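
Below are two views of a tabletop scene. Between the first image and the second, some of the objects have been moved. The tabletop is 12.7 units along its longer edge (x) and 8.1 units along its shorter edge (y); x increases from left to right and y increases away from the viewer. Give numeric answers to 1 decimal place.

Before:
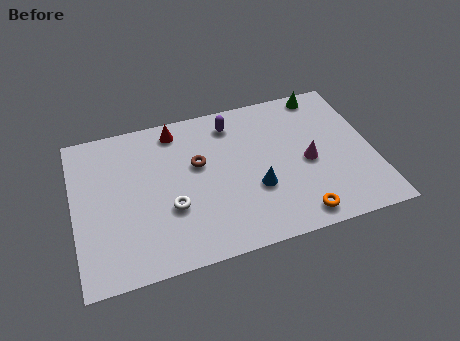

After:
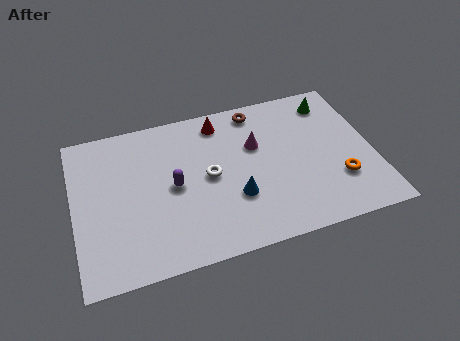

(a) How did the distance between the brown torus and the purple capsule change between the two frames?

+2.5

They were about 2.4 units apart before and 4.9 after — 2.5 units further apart.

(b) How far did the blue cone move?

0.9

The blue cone moved from about (7.6, 2.9) to (6.7, 2.7), a distance of √(0.9² + 0.2²) ≈ 0.9.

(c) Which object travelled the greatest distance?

the purple capsule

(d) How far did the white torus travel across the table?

2.1

The white torus was near (4.0, 2.9) before and (5.7, 4.1) after, so it travelled √(1.7² + 1.2²) ≈ 2.1 units.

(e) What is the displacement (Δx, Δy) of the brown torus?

(2.7, 2.2)

From the two frames, the brown torus sits at roughly (5.3, 4.9) before and (8.0, 7.1) after.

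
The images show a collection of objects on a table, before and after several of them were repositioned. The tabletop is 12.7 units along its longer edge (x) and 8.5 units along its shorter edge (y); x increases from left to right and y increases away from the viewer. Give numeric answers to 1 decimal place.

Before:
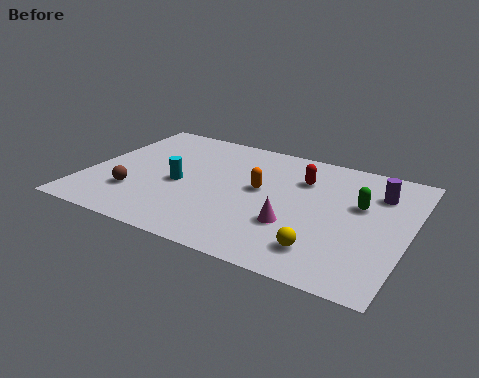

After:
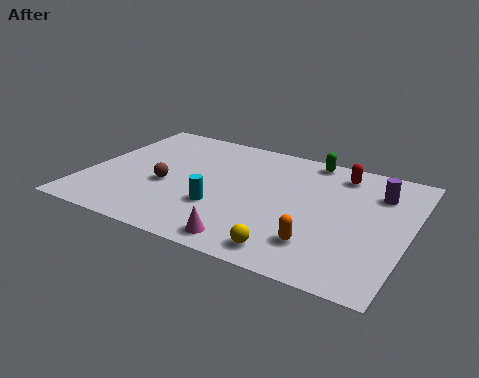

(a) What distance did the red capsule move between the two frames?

1.7

The red capsule moved from about (8.3, 6.1) to (9.7, 7.1), a distance of √(1.4² + 1.0²) ≈ 1.7.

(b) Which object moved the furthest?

the orange capsule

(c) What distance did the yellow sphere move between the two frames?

1.3

The yellow sphere moved from about (9.7, 1.7) to (8.5, 1.1), a distance of √(1.2² + 0.6²) ≈ 1.3.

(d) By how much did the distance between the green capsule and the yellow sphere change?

+3.0

The distance was about 3.6 in the first image and 6.6 in the second, so they moved 3.0 units further apart.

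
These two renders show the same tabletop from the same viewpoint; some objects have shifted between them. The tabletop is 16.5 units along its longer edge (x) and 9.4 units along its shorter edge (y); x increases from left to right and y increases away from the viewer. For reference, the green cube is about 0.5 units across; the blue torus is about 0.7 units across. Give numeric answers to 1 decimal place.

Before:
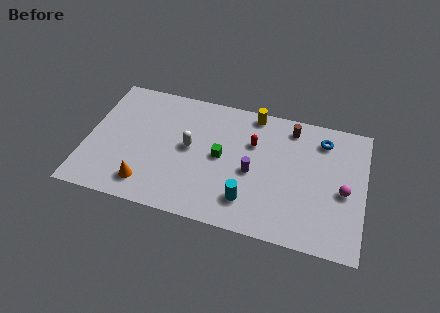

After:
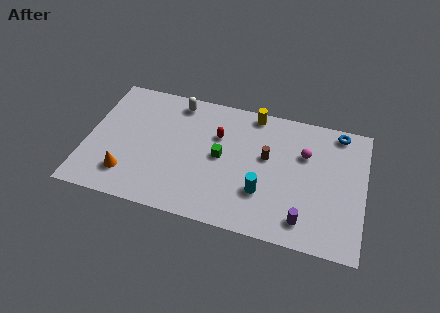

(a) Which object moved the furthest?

the purple cylinder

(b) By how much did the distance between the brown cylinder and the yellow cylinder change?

+0.8

The distance was about 2.4 in the first image and 3.2 in the second, so they moved 0.8 units further apart.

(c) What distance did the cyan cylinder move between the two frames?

1.1

The cyan cylinder moved from about (9.8, 2.1) to (10.6, 2.9), a distance of √(0.8² + 0.8²) ≈ 1.1.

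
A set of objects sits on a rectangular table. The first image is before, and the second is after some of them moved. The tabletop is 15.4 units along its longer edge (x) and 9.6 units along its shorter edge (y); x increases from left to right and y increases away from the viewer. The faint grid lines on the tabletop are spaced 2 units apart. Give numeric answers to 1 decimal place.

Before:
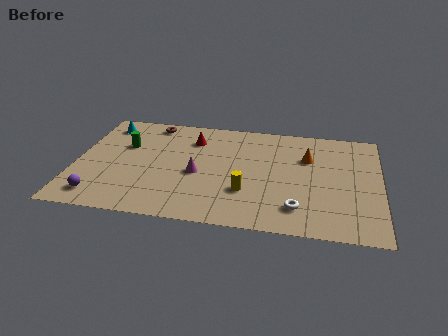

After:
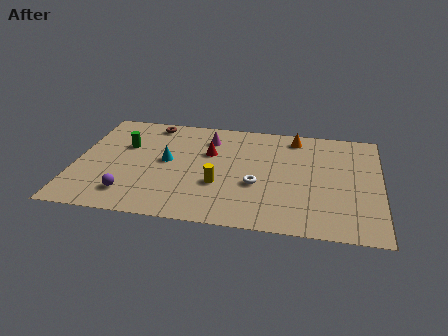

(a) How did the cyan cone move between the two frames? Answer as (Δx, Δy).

(3.3, -2.9)

The cyan cone was at about (1.3, 8.0) and moved to about (4.6, 5.1).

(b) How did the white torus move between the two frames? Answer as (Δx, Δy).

(-2.1, 1.7)

The white torus was at about (11.3, 2.0) and moved to about (9.2, 3.7).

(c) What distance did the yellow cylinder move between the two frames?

1.5

From (8.7, 3.0) to (7.3, 3.4), the yellow cylinder covered √(1.4² + 0.4²) ≈ 1.5 units.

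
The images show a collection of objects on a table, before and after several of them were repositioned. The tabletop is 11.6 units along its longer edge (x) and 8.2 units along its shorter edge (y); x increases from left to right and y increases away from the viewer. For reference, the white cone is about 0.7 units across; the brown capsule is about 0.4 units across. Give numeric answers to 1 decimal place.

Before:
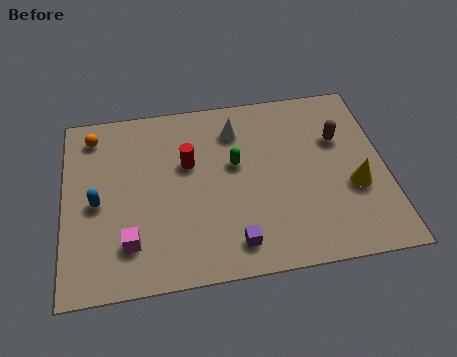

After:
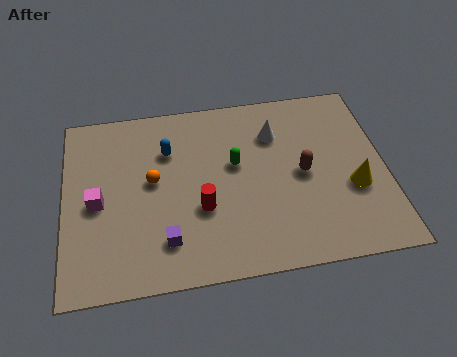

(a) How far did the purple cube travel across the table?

2.5

From (6.0, 1.3) to (3.6, 1.8), the purple cube covered √(2.4² + 0.5²) ≈ 2.5 units.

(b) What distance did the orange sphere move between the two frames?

3.2

The orange sphere was near (1.1, 6.9) before and (3.2, 4.5) after, so it travelled √(2.1² + 2.4²) ≈ 3.2 units.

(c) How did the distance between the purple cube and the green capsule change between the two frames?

+0.5

Before: roughly 3.5 units apart; after: 4.0. That's 0.5 units further apart.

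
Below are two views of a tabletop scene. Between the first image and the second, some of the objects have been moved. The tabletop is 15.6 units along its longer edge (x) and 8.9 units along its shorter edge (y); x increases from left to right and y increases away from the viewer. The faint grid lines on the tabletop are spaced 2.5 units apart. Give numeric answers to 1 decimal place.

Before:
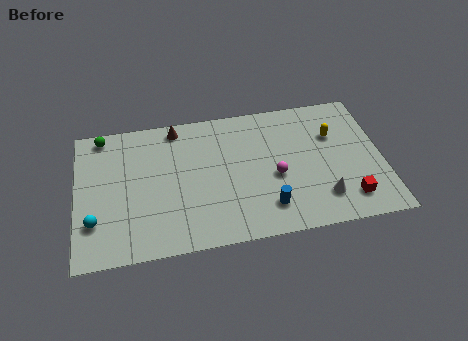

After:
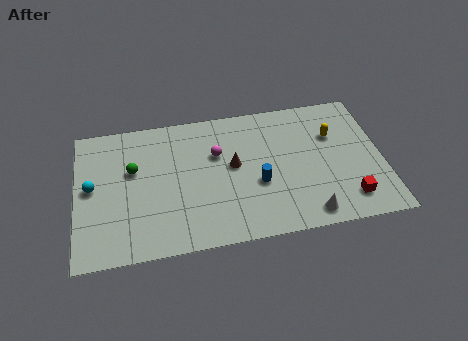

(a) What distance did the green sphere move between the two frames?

2.9

From (1.4, 8.0) to (2.9, 5.5), the green sphere covered √(1.5² + 2.5²) ≈ 2.9 units.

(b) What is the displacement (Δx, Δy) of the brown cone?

(2.8, -3.0)

The brown cone was at about (5.2, 7.9) and moved to about (8.0, 4.9).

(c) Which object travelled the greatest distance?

the brown cone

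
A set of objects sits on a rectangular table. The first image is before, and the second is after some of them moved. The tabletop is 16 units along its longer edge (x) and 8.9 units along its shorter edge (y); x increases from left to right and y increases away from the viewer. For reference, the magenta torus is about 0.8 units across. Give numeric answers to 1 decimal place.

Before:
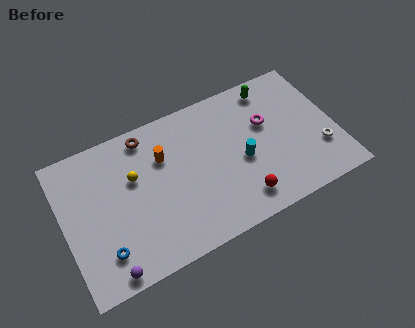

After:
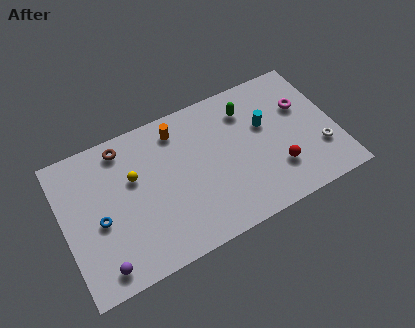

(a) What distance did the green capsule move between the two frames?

1.8

The green capsule moved from about (12.7, 7.7) to (11.1, 6.9), a distance of √(1.6² + 0.8²) ≈ 1.8.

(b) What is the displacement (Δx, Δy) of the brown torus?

(-1.4, -0.1)

The brown torus started near (5.2, 7.8) and ended near (3.8, 7.7).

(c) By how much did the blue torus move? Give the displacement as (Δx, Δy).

(0.0, 1.9)

The blue torus started near (2.0, 2.0) and ended near (2.0, 3.9).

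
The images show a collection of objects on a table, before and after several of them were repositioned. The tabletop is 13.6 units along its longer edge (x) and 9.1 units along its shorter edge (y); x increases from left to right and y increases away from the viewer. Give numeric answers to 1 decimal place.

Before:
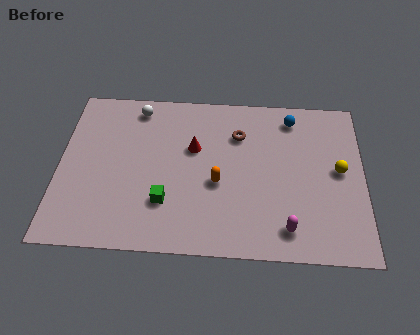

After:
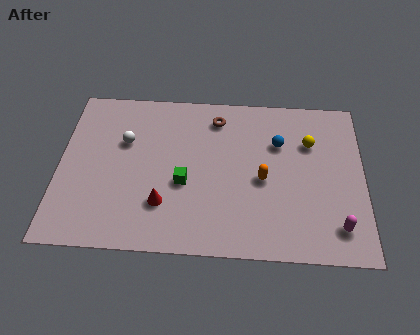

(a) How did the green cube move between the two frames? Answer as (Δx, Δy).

(0.8, 1.1)

From the two frames, the green cube sits at roughly (4.8, 2.6) before and (5.6, 3.7) after.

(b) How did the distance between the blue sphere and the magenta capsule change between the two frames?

-1.0

They were about 6.2 units apart before and 5.2 after — 1.0 units closer together.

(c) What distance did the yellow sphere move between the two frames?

2.0

From (12.5, 4.8) to (11.2, 6.3), the yellow sphere covered √(1.3² + 1.5²) ≈ 2.0 units.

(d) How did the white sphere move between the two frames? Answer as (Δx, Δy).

(-0.5, -2.0)

The white sphere started near (3.4, 7.9) and ended near (2.9, 5.9).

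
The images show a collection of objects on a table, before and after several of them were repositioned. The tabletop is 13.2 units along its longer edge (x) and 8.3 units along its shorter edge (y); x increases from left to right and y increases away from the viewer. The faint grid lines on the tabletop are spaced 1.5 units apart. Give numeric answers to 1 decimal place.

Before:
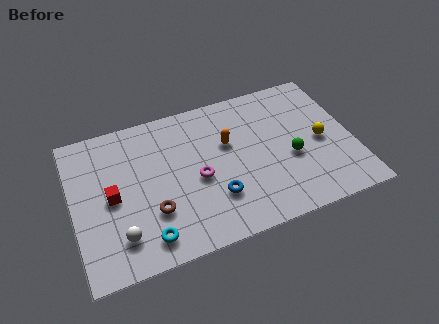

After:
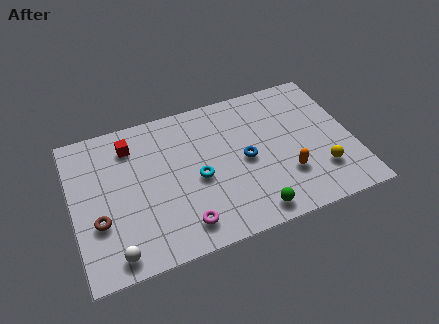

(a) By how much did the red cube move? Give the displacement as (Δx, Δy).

(1.1, 2.6)

From the two frames, the red cube sits at roughly (1.8, 4.0) before and (2.9, 6.6) after.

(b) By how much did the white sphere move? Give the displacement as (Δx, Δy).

(-0.3, -0.8)

The white sphere was at about (2.0, 1.8) and moved to about (1.7, 1.0).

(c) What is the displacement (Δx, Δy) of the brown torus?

(-2.5, 0.3)

The brown torus started near (3.6, 2.6) and ended near (1.1, 2.9).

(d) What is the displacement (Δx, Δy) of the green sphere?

(-2.1, -2.4)

From the two frames, the green sphere sits at roughly (10.2, 3.4) before and (8.1, 1.0) after.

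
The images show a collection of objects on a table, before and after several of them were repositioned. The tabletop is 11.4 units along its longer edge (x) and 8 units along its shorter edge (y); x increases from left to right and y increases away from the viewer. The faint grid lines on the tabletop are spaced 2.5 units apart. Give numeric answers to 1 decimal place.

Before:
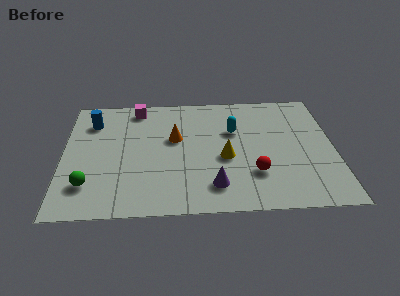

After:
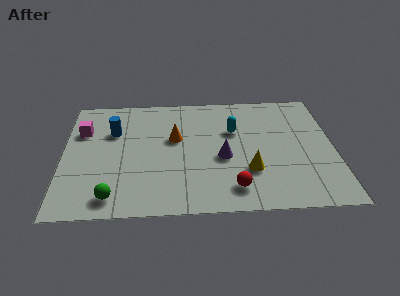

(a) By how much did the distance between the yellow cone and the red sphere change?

-0.3

They were about 1.6 units apart before and 1.3 after — 0.3 units closer together.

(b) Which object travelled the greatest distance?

the magenta cube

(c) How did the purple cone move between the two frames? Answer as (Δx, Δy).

(0.4, 1.8)

The purple cone was at about (6.3, 1.6) and moved to about (6.7, 3.4).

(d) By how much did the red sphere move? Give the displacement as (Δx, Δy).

(-0.9, -0.9)

From the two frames, the red sphere sits at roughly (8.0, 2.3) before and (7.1, 1.4) after.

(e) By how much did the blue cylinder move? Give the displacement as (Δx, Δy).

(0.9, -0.7)

From the two frames, the blue cylinder sits at roughly (1.2, 6.1) before and (2.1, 5.4) after.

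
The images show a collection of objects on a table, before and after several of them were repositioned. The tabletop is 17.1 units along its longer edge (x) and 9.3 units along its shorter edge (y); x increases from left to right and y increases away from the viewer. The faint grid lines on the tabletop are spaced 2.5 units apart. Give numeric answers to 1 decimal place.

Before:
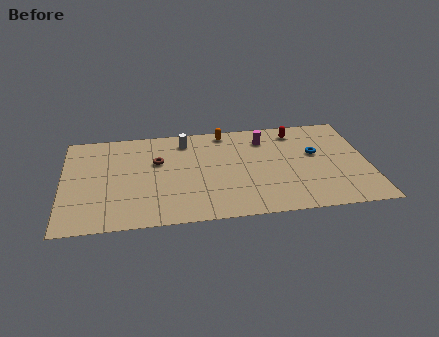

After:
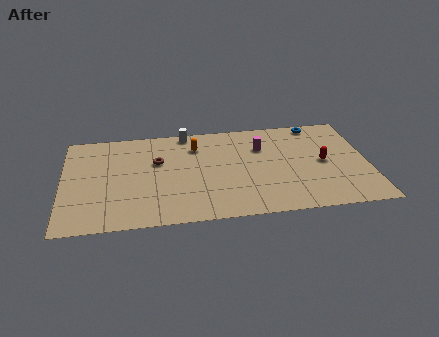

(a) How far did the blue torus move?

2.9

The blue torus moved from about (14.2, 5.5) to (14.4, 8.4), a distance of √(0.2² + 2.9²) ≈ 2.9.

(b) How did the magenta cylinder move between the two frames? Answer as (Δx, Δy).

(-0.2, -0.8)

The magenta cylinder started near (11.4, 7.3) and ended near (11.2, 6.5).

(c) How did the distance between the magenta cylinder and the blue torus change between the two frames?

+0.4

The distance was about 3.3 in the first image and 3.7 in the second, so they moved 0.4 units further apart.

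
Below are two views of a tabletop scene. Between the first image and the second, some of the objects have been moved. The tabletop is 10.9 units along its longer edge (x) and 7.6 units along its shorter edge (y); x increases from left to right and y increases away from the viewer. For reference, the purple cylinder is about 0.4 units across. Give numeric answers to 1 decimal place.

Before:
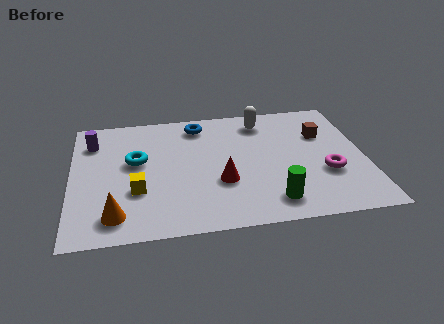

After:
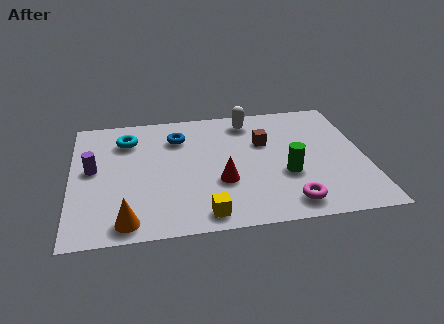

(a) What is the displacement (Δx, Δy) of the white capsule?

(-0.5, 0.1)

The white capsule was at about (7.2, 6.3) and moved to about (6.7, 6.4).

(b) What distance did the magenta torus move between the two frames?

2.2

The magenta torus moved from about (9.4, 2.7) to (7.9, 1.1), a distance of √(1.5² + 1.6²) ≈ 2.2.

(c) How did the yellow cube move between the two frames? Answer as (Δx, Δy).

(2.4, -1.7)

The yellow cube started near (2.4, 2.6) and ended near (4.8, 0.9).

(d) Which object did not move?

the red cone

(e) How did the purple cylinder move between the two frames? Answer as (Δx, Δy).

(0.0, -1.7)

The purple cylinder started near (0.8, 5.8) and ended near (0.8, 4.1).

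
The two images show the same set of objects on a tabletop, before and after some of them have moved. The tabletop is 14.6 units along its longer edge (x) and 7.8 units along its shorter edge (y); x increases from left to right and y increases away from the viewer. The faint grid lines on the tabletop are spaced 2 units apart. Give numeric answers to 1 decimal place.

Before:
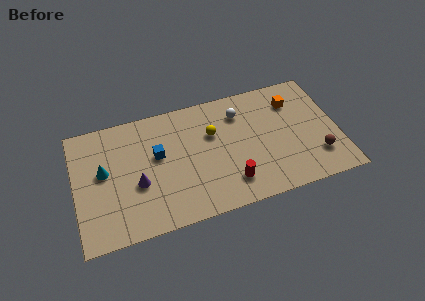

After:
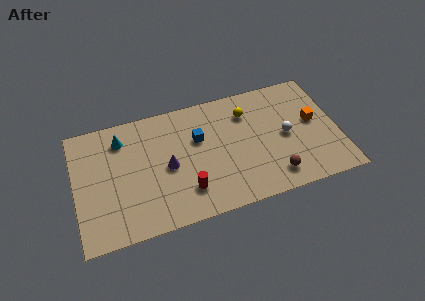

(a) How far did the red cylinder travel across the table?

2.4

The red cylinder was near (8.4, 1.7) before and (6.0, 1.9) after, so it travelled √(2.4² + 0.2²) ≈ 2.4 units.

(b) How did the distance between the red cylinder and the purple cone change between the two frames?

-3.2

The distance was about 5.2 in the first image and 2.0 in the second, so they moved 3.2 units closer together.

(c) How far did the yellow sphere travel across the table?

2.2

The yellow sphere was near (7.7, 5.1) before and (9.7, 5.9) after, so it travelled √(2.0² + 0.8²) ≈ 2.2 units.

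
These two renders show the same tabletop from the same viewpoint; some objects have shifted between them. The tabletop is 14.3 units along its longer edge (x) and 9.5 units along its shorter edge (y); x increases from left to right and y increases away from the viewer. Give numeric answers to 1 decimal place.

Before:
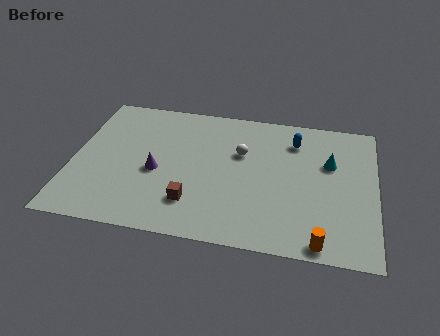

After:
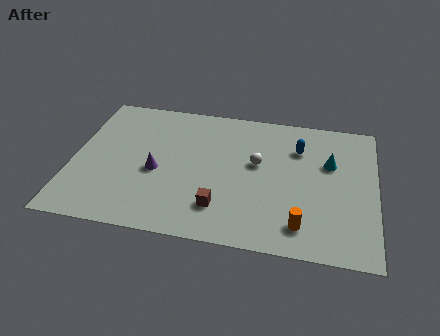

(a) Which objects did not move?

the cyan cone and the purple cone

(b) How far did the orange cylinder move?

1.3

The orange cylinder was near (11.8, 0.8) before and (10.9, 1.7) after, so it travelled √(0.9² + 0.9²) ≈ 1.3 units.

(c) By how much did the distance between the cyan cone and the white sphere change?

-0.7

The distance was about 4.2 in the first image and 3.5 in the second, so they moved 0.7 units closer together.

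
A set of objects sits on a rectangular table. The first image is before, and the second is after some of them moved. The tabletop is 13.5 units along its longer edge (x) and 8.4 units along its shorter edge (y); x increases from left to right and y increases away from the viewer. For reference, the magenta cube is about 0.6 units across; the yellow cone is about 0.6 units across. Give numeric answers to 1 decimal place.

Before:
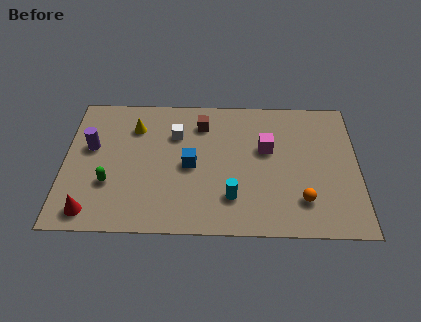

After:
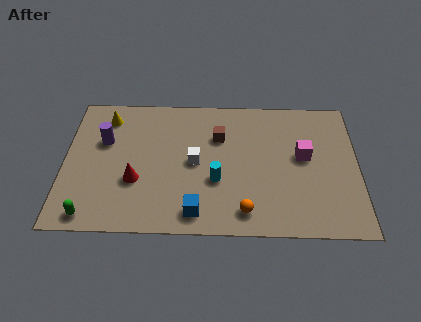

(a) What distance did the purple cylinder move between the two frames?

0.7

The purple cylinder was near (1.2, 5.0) before and (1.8, 5.4) after, so it travelled √(0.6² + 0.4²) ≈ 0.7 units.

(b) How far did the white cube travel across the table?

1.9

From (5.1, 5.9) to (6.0, 4.2), the white cube covered √(0.9² + 1.7²) ≈ 1.9 units.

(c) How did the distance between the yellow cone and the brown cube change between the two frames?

+2.2

Before: roughly 3.1 units apart; after: 5.3. That's 2.2 units further apart.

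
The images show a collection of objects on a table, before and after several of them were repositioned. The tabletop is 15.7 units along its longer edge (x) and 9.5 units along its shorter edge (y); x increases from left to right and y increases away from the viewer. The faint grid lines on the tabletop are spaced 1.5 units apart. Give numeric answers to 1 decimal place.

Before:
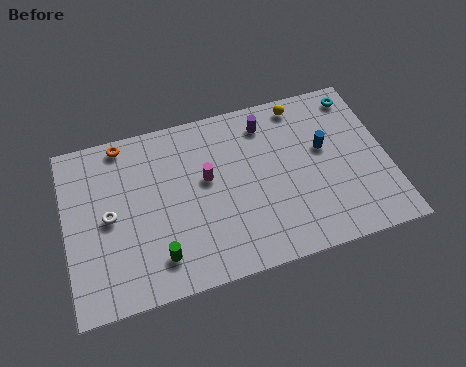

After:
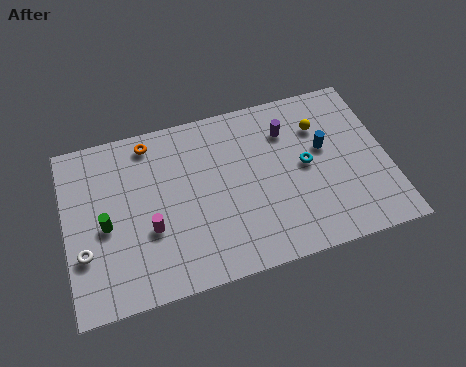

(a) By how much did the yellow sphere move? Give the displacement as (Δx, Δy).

(0.8, -1.5)

The yellow sphere started near (11.8, 8.4) and ended near (12.6, 6.9).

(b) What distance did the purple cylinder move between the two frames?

1.2

The purple cylinder was near (10.0, 7.8) before and (11.0, 7.1) after, so it travelled √(1.0² + 0.7²) ≈ 1.2 units.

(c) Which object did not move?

the blue cylinder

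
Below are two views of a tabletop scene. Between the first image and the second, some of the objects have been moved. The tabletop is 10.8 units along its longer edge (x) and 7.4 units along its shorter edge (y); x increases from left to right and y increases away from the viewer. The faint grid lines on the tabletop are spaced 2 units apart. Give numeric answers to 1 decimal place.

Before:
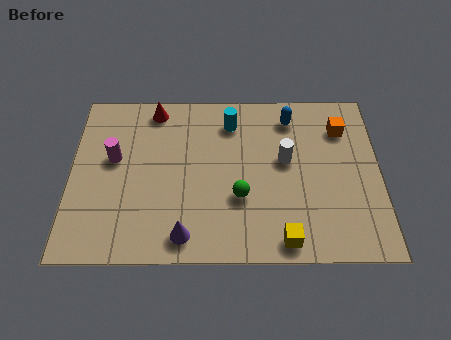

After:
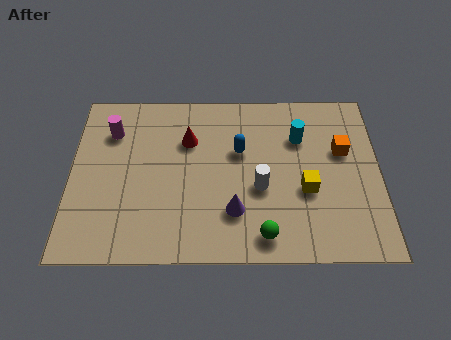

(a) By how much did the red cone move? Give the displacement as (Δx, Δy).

(1.2, -1.4)

The red cone was at about (2.9, 6.5) and moved to about (4.1, 5.1).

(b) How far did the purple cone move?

2.0

The purple cone was near (4.0, 1.0) before and (5.7, 2.0) after, so it travelled √(1.7² + 1.0²) ≈ 2.0 units.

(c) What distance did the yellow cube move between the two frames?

2.2

The yellow cube was near (7.4, 0.8) before and (8.2, 2.9) after, so it travelled √(0.8² + 2.1²) ≈ 2.2 units.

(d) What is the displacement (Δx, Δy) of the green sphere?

(0.8, -1.6)

The green sphere was at about (5.9, 2.6) and moved to about (6.7, 1.0).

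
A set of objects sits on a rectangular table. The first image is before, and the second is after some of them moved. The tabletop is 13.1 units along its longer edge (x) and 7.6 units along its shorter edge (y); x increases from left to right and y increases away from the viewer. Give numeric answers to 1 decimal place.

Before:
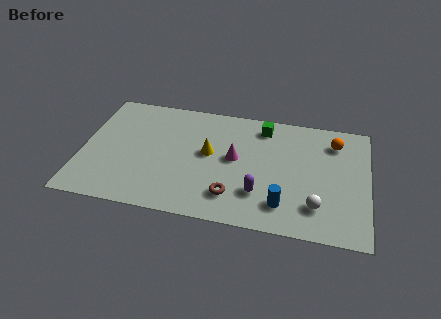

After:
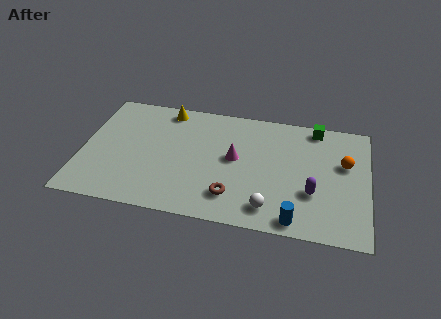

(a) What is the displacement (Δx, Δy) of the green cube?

(2.4, 0.4)

The green cube was at about (8.2, 6.4) and moved to about (10.6, 6.8).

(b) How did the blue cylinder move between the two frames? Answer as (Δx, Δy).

(0.6, -0.8)

The blue cylinder started near (9.3, 1.6) and ended near (9.9, 0.8).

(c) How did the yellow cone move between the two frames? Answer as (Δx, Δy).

(-2.1, 2.5)

The yellow cone started near (5.8, 4.2) and ended near (3.7, 6.7).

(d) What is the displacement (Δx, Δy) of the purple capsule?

(2.4, 0.5)

The purple capsule was at about (8.2, 2.1) and moved to about (10.6, 2.6).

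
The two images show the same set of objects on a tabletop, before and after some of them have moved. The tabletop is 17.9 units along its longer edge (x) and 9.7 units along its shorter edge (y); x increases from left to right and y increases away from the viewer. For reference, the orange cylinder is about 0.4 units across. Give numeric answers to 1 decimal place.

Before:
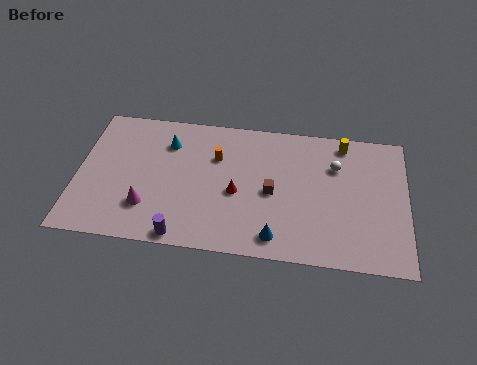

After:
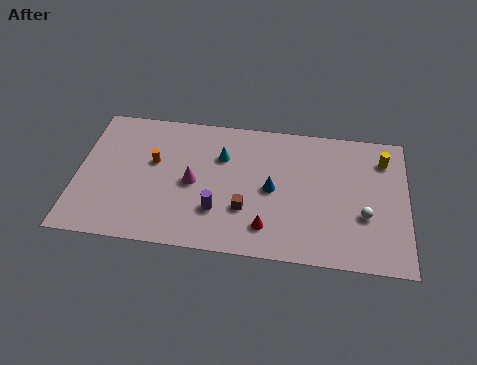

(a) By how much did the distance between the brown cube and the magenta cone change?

-3.7

Before: roughly 7.0 units apart; after: 3.3. That's 3.7 units closer together.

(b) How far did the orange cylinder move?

3.5

The orange cylinder moved from about (7.5, 6.6) to (4.1, 5.8), a distance of √(3.4² + 0.8²) ≈ 3.5.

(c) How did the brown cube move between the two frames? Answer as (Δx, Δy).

(-1.4, -1.4)

The brown cube was at about (10.6, 4.5) and moved to about (9.2, 3.1).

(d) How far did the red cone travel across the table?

2.8

From (8.7, 4.2) to (10.4, 2.0), the red cone covered √(1.7² + 2.2²) ≈ 2.8 units.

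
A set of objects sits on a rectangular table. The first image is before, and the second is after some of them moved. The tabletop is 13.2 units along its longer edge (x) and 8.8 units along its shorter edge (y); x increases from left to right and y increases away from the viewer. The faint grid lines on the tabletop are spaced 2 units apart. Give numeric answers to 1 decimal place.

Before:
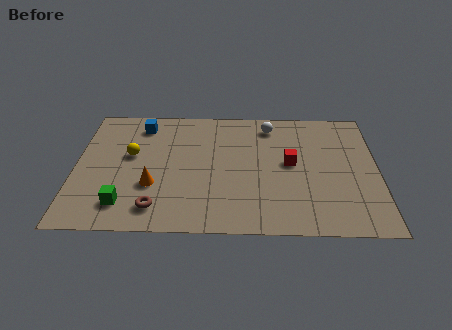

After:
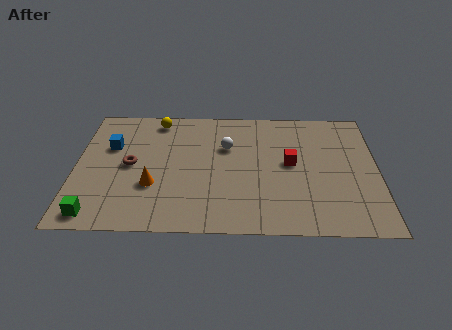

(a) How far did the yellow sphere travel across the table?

2.8

The yellow sphere was near (2.4, 5.1) before and (3.5, 7.7) after, so it travelled √(1.1² + 2.6²) ≈ 2.8 units.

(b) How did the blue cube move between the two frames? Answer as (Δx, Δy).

(-1.3, -1.6)

From the two frames, the blue cube sits at roughly (2.8, 7.3) before and (1.5, 5.7) after.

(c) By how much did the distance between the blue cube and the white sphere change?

-0.6

The distance was about 5.7 in the first image and 5.1 in the second, so they moved 0.6 units closer together.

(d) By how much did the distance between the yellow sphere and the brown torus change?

-0.3

Before: roughly 3.8 units apart; after: 3.5. That's 0.3 units closer together.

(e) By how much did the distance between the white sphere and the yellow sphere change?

-2.9

Before: roughly 6.5 units apart; after: 3.6. That's 2.9 units closer together.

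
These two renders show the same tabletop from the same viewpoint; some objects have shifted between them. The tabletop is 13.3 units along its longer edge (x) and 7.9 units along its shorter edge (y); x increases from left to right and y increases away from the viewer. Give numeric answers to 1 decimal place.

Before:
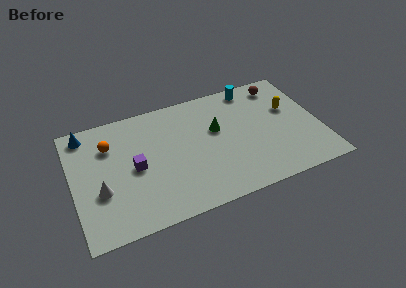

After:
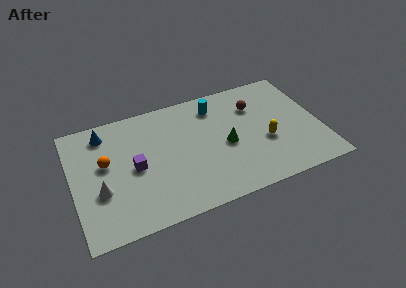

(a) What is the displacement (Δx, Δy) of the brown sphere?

(-1.5, -1.0)

From the two frames, the brown sphere sits at roughly (11.5, 6.7) before and (10.0, 5.7) after.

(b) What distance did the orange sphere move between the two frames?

1.1

The orange sphere was near (2.1, 5.7) before and (1.8, 4.6) after, so it travelled √(0.3² + 1.1²) ≈ 1.1 units.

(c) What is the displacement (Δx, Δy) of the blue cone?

(1.0, -0.3)

The blue cone started near (0.9, 6.9) and ended near (1.9, 6.6).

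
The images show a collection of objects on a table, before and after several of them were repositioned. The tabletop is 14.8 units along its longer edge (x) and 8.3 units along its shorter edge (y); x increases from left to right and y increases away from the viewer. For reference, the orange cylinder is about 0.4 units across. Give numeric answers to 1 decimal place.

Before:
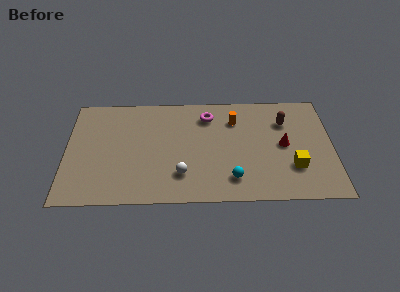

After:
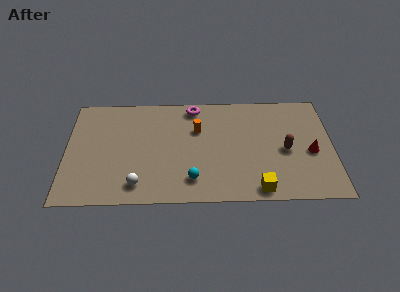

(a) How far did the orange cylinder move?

2.2

From (9.4, 6.2) to (7.3, 5.5), the orange cylinder covered √(2.1² + 0.7²) ≈ 2.2 units.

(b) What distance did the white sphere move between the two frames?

2.5

The white sphere was near (6.4, 2.1) before and (4.0, 1.4) after, so it travelled √(2.4² + 0.7²) ≈ 2.5 units.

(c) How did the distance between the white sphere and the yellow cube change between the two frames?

+0.4

Before: roughly 6.2 units apart; after: 6.6. That's 0.4 units further apart.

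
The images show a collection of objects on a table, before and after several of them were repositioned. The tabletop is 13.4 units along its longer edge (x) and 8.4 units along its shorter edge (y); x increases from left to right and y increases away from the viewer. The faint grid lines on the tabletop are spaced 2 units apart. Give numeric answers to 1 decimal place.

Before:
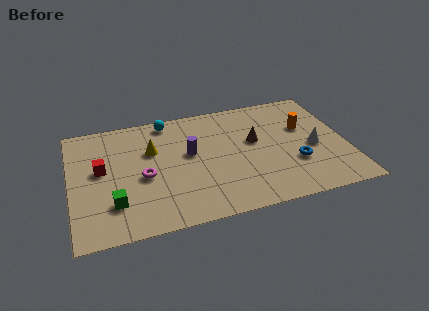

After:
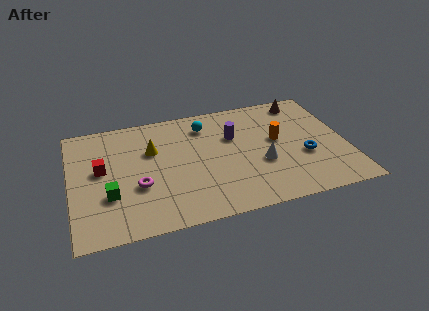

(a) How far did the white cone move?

2.6

From (11.8, 3.7) to (9.2, 3.2), the white cone covered √(2.6² + 0.5²) ≈ 2.6 units.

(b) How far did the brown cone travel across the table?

3.5

From (9.0, 4.9) to (11.6, 7.3), the brown cone covered √(2.6² + 2.4²) ≈ 3.5 units.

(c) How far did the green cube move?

0.6

The green cube was near (2.0, 2.2) before and (1.8, 2.8) after, so it travelled √(0.2² + 0.6²) ≈ 0.6 units.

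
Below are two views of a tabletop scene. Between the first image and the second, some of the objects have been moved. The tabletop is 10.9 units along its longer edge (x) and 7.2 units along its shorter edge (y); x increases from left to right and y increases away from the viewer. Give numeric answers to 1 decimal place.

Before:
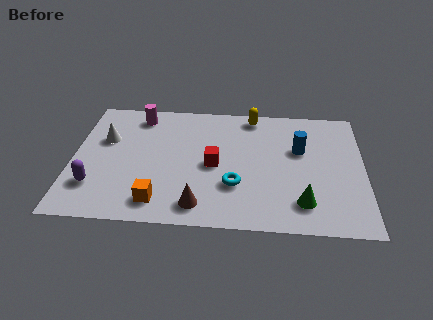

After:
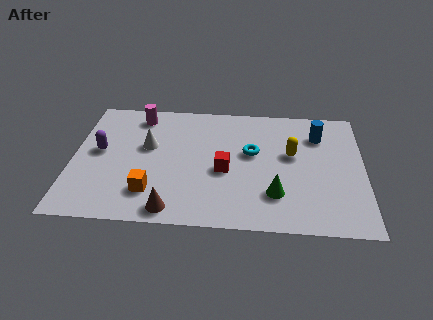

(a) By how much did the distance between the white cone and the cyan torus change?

-1.5

The distance was about 5.4 in the first image and 3.9 in the second, so they moved 1.5 units closer together.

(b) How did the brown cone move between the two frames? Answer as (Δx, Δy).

(-1.0, -0.3)

The brown cone was at about (4.8, 1.1) and moved to about (3.8, 0.8).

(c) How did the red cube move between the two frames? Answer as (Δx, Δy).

(0.4, -0.3)

From the two frames, the red cube sits at roughly (5.3, 3.4) before and (5.7, 3.1) after.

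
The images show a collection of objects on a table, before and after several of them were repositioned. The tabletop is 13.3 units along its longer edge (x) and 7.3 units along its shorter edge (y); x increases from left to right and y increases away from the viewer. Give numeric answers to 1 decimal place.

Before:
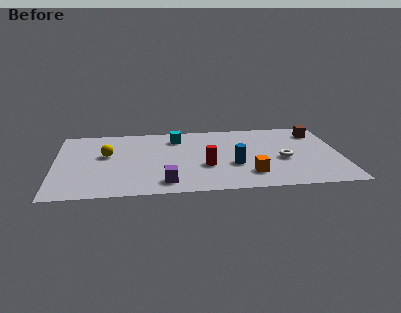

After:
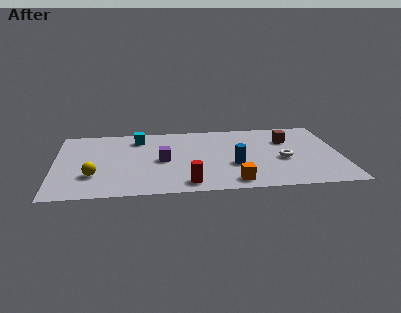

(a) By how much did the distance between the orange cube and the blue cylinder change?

+0.5

The distance was about 1.2 in the first image and 1.7 in the second, so they moved 0.5 units further apart.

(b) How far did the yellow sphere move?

2.2

The yellow sphere was near (2.4, 4.3) before and (1.8, 2.2) after, so it travelled √(0.6² + 2.1²) ≈ 2.2 units.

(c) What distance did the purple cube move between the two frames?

2.3

From (5.1, 1.2) to (5.0, 3.5), the purple cube covered √(0.1² + 2.3²) ≈ 2.3 units.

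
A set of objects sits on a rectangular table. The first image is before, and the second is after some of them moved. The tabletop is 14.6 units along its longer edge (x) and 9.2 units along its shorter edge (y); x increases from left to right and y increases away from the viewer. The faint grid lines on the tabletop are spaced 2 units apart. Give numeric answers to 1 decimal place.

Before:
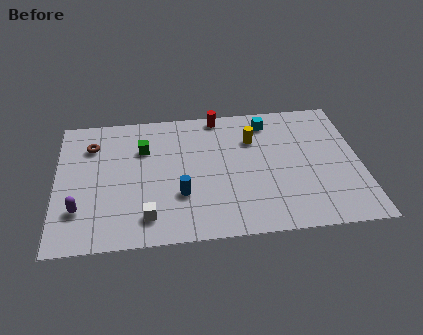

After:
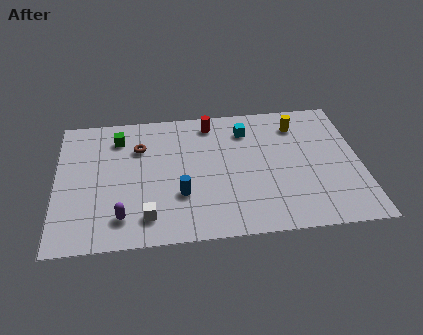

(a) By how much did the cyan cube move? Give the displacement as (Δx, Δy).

(-1.1, -0.5)

From the two frames, the cyan cube sits at roughly (10.3, 7.7) before and (9.2, 7.2) after.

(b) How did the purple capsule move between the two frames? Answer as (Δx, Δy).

(2.0, -0.7)

From the two frames, the purple capsule sits at roughly (1.1, 2.5) before and (3.1, 1.8) after.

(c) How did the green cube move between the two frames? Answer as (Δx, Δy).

(-1.2, 0.9)

The green cube was at about (4.2, 6.4) and moved to about (3.0, 7.3).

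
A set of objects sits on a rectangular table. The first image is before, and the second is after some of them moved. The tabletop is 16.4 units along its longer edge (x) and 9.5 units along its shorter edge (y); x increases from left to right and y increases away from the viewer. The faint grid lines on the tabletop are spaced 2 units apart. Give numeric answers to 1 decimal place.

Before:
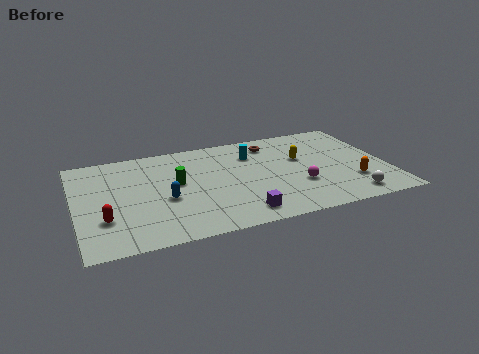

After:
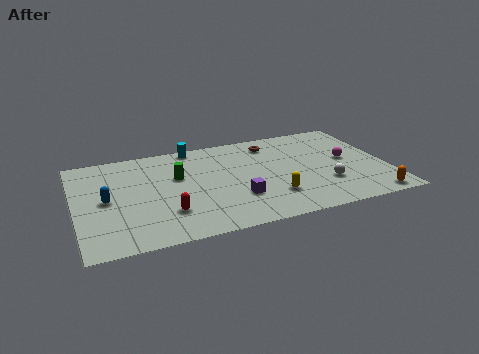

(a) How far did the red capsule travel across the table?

3.2

From (1.4, 2.9) to (4.6, 2.6), the red capsule covered √(3.2² + 0.3²) ≈ 3.2 units.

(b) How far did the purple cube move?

1.5

From (8.3, 1.4) to (8.3, 2.9), the purple cube covered √(0.0² + 1.5²) ≈ 1.5 units.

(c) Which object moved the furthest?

the yellow capsule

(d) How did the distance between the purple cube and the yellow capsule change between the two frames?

-3.9

Before: roughly 5.7 units apart; after: 1.8. That's 3.9 units closer together.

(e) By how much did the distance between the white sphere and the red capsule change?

-4.4

They were about 12.8 units apart before and 8.4 after — 4.4 units closer together.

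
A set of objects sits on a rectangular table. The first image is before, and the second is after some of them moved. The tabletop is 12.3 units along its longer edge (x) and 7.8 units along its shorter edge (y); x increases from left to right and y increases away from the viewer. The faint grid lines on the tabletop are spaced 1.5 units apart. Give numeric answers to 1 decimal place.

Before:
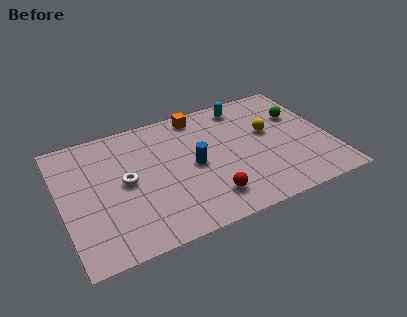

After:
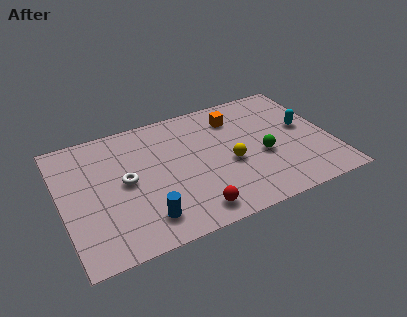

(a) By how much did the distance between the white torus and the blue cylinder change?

-0.5

They were about 3.1 units apart before and 2.6 after — 0.5 units closer together.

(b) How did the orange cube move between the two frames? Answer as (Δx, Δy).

(1.6, -0.8)

The orange cube was at about (6.6, 6.9) and moved to about (8.2, 6.1).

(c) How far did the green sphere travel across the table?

2.8

From (11.1, 5.2) to (9.1, 3.2), the green sphere covered √(2.0² + 2.0²) ≈ 2.8 units.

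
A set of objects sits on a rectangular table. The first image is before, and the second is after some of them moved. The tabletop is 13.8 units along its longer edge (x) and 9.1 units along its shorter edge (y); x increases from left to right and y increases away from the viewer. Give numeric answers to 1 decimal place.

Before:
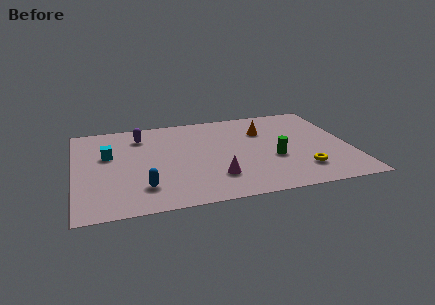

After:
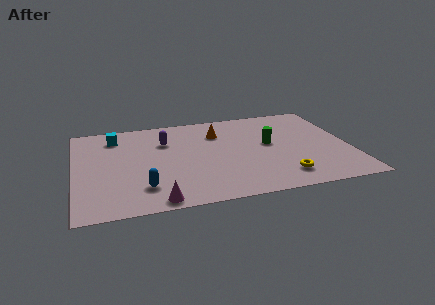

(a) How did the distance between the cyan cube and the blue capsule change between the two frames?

+1.6

They were about 3.8 units apart before and 5.4 after — 1.6 units further apart.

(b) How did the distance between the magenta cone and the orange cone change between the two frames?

+1.9

Before: roughly 4.9 units apart; after: 6.8. That's 1.9 units further apart.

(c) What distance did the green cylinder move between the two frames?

1.5

From (9.9, 3.5) to (9.8, 5.0), the green cylinder covered √(0.1² + 1.5²) ≈ 1.5 units.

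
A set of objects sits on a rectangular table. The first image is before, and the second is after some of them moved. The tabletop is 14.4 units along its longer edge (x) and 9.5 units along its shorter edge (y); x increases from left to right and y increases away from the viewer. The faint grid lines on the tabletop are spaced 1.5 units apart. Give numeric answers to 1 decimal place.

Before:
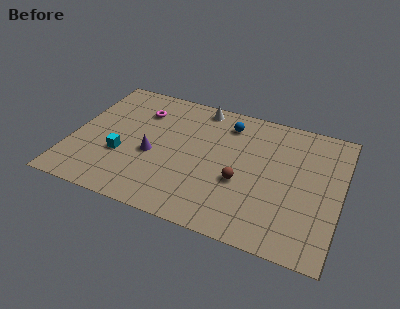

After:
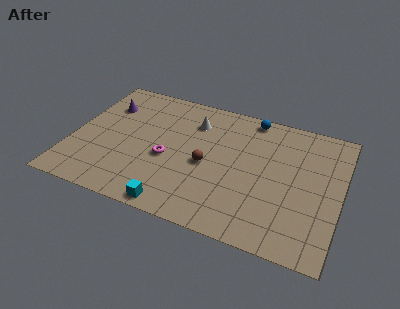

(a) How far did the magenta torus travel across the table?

3.6

From (3.4, 7.1) to (5.2, 4.0), the magenta torus covered √(1.8² + 3.1²) ≈ 3.6 units.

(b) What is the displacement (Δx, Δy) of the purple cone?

(-2.9, 2.9)

The purple cone started near (4.4, 4.0) and ended near (1.5, 6.9).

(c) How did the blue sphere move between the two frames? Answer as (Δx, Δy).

(1.2, 0.9)

The blue sphere started near (8.1, 7.7) and ended near (9.3, 8.6).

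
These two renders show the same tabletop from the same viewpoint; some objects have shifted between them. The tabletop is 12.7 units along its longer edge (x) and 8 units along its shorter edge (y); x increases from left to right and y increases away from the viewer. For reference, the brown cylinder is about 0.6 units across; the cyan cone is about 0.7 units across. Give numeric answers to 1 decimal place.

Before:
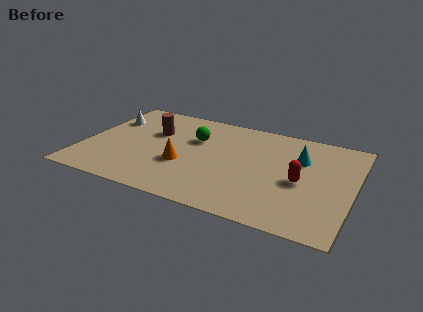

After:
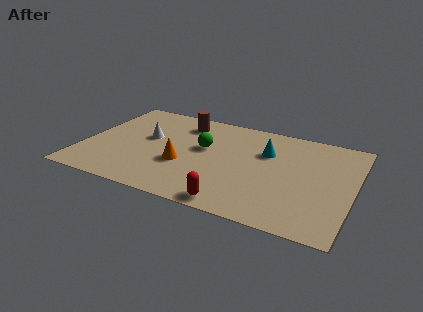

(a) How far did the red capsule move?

4.0

The red capsule moved from about (10.3, 3.6) to (7.5, 0.8), a distance of √(2.8² + 2.8²) ≈ 4.0.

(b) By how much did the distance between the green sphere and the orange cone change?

-0.4

The distance was about 2.3 in the first image and 1.9 in the second, so they moved 0.4 units closer together.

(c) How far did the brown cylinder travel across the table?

1.8

The brown cylinder moved from about (3.1, 5.2) to (4.4, 6.5), a distance of √(1.3² + 1.3²) ≈ 1.8.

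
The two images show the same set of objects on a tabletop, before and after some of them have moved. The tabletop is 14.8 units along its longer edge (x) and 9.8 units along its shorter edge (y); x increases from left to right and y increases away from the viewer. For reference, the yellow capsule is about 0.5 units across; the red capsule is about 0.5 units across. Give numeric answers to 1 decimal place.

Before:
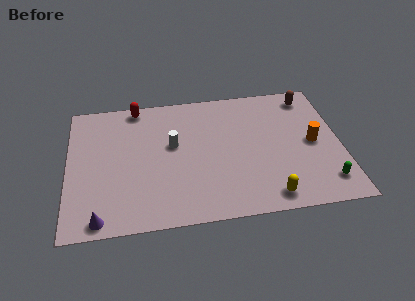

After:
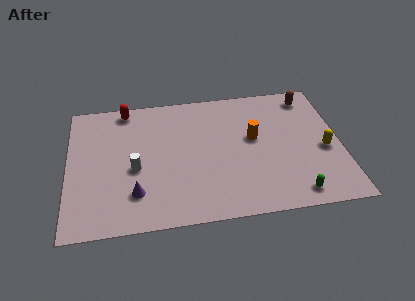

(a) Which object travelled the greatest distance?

the yellow capsule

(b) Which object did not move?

the brown capsule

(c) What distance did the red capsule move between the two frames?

0.6

The red capsule moved from about (3.8, 8.9) to (3.2, 8.8), a distance of √(0.6² + 0.1²) ≈ 0.6.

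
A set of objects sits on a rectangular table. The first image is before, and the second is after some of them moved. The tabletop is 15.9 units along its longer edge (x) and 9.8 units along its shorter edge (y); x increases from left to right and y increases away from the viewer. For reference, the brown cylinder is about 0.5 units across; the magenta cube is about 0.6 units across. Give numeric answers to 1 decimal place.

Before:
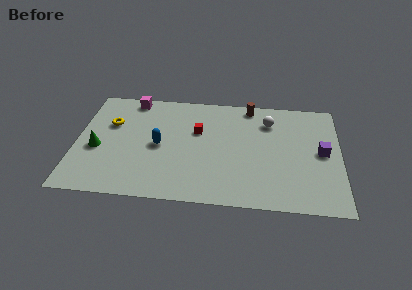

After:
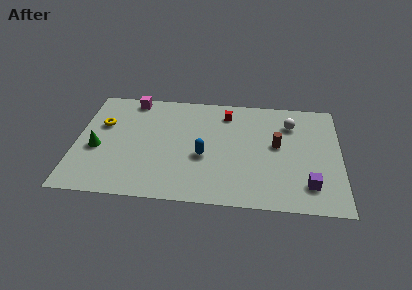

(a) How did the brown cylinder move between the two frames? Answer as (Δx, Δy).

(1.7, -3.4)

The brown cylinder started near (10.4, 8.8) and ended near (12.1, 5.4).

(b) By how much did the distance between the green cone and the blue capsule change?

+2.7

They were about 3.7 units apart before and 6.4 after — 2.7 units further apart.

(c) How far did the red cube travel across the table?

2.5

The red cube moved from about (7.3, 6.2) to (9.0, 8.0), a distance of √(1.7² + 1.8²) ≈ 2.5.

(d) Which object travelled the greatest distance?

the brown cylinder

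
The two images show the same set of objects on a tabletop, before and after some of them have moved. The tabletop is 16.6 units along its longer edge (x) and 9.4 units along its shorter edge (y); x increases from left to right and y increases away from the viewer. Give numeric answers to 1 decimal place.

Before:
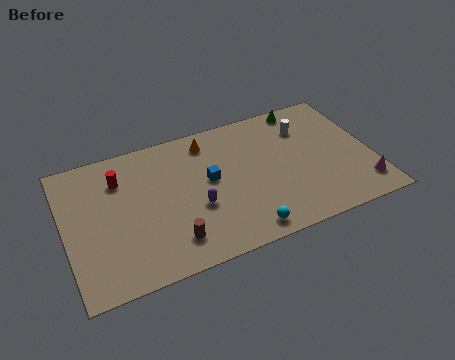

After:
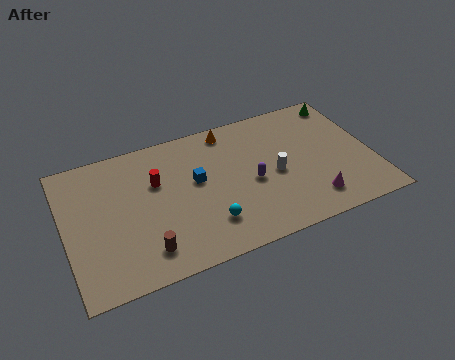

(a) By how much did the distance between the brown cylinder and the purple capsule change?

+4.2

Before: roughly 2.3 units apart; after: 6.5. That's 4.2 units further apart.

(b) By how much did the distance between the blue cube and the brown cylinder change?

+0.7

The distance was about 4.1 in the first image and 4.8 in the second, so they moved 0.7 units further apart.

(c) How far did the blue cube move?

0.7

The blue cube moved from about (7.8, 5.2) to (7.1, 5.4), a distance of √(0.7² + 0.2²) ≈ 0.7.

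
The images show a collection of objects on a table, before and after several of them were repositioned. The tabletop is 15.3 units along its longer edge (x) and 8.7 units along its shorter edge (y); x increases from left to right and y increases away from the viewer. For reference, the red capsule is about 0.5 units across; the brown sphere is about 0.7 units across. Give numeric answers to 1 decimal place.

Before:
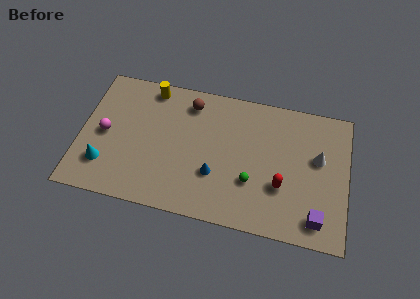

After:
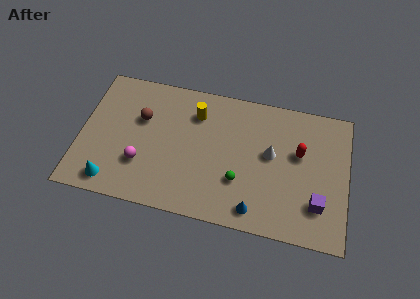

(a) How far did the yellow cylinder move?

2.9

The yellow cylinder moved from about (3.8, 7.7) to (6.5, 6.6), a distance of √(2.7² + 1.1²) ≈ 2.9.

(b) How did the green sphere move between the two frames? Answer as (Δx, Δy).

(-0.7, -0.1)

From the two frames, the green sphere sits at roughly (9.9, 2.9) before and (9.2, 2.8) after.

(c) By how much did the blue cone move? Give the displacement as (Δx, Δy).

(2.4, -1.7)

From the two frames, the blue cone sits at roughly (7.8, 2.9) before and (10.2, 1.2) after.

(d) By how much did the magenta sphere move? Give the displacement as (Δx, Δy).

(2.2, -1.5)

The magenta sphere was at about (1.4, 4.2) and moved to about (3.6, 2.7).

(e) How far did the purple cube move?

0.9

The purple cube was near (13.7, 1.4) before and (13.7, 2.3) after, so it travelled √(0.0² + 0.9²) ≈ 0.9 units.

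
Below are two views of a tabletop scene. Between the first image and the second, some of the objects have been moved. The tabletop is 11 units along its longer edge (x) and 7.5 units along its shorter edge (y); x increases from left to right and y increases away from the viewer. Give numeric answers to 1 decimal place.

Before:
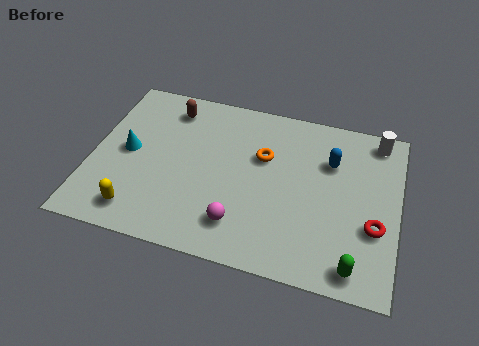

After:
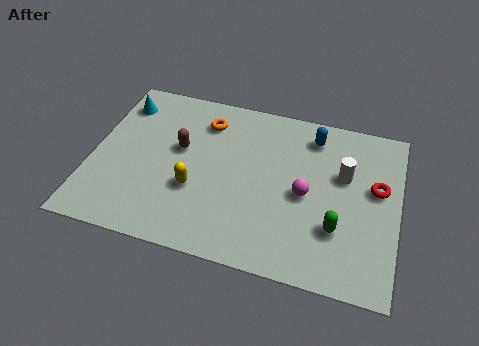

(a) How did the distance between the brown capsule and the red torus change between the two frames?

-1.3

Before: roughly 8.4 units apart; after: 7.1. That's 1.3 units closer together.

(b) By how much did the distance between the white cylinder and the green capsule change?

-3.3

Before: roughly 5.7 units apart; after: 2.4. That's 3.3 units closer together.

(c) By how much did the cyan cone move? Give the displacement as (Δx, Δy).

(-0.5, 2.2)

The cyan cone started near (1.3, 3.8) and ended near (0.8, 6.0).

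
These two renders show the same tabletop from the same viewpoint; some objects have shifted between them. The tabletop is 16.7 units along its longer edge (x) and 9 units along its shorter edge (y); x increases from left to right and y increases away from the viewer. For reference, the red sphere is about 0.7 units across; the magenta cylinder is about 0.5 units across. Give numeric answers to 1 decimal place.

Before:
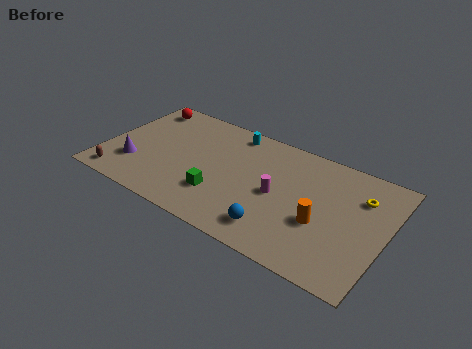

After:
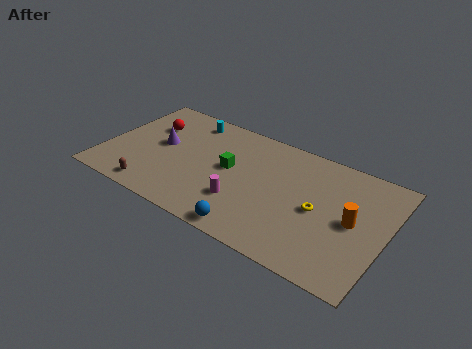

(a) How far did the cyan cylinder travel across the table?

2.7

From (7.1, 7.9) to (4.4, 7.7), the cyan cylinder covered √(2.7² + 0.2²) ≈ 2.7 units.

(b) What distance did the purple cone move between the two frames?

2.6

From (2.0, 2.6) to (3.2, 4.9), the purple cone covered √(1.2² + 2.3²) ≈ 2.6 units.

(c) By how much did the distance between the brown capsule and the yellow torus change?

-4.8

The distance was about 14.7 in the first image and 9.9 in the second, so they moved 4.8 units closer together.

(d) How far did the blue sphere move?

1.5

The blue sphere moved from about (10.7, 1.7) to (9.4, 0.9), a distance of √(1.3² + 0.8²) ≈ 1.5.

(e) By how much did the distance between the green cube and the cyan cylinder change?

-1.2

The distance was about 5.3 in the first image and 4.1 in the second, so they moved 1.2 units closer together.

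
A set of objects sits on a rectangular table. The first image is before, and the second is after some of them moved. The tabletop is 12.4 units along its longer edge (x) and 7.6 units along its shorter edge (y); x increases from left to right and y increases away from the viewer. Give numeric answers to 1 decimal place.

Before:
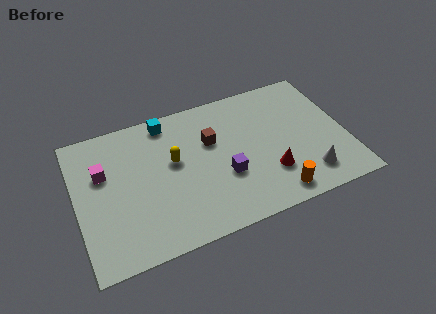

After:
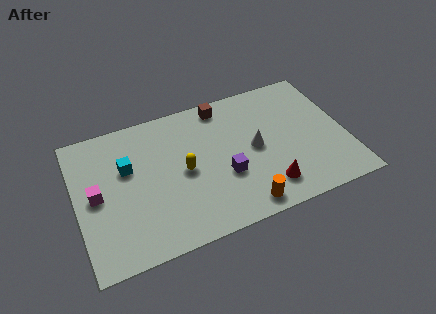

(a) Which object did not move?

the purple cube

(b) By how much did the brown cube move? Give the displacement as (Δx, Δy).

(0.7, 1.8)

The brown cube started near (6.3, 4.9) and ended near (7.0, 6.7).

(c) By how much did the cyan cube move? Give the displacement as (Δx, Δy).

(-2.0, -1.9)

The cyan cube started near (4.4, 6.7) and ended near (2.4, 4.8).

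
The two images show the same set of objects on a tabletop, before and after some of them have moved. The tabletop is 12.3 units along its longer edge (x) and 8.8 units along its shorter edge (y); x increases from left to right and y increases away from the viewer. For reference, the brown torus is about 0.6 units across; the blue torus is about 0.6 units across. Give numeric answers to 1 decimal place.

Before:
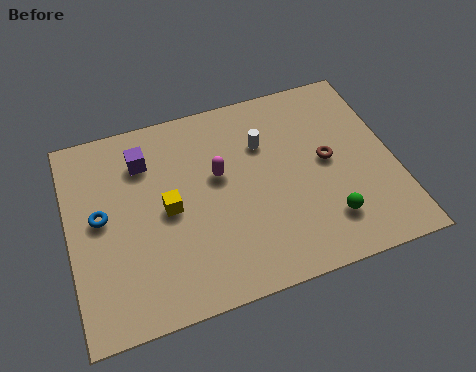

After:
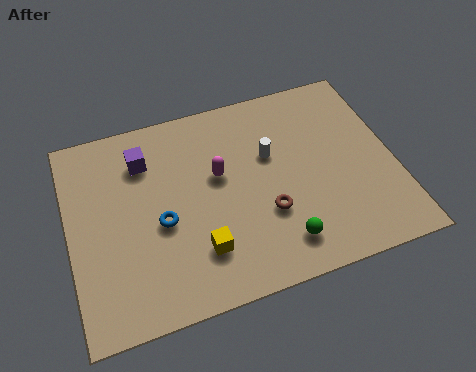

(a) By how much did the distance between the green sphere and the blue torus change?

-3.9

Before: roughly 8.7 units apart; after: 4.8. That's 3.9 units closer together.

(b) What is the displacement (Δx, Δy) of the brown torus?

(-2.5, -1.6)

The brown torus was at about (9.8, 4.6) and moved to about (7.3, 3.0).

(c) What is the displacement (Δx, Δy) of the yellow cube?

(1.0, -2.1)

From the two frames, the yellow cube sits at roughly (3.7, 4.3) before and (4.7, 2.2) after.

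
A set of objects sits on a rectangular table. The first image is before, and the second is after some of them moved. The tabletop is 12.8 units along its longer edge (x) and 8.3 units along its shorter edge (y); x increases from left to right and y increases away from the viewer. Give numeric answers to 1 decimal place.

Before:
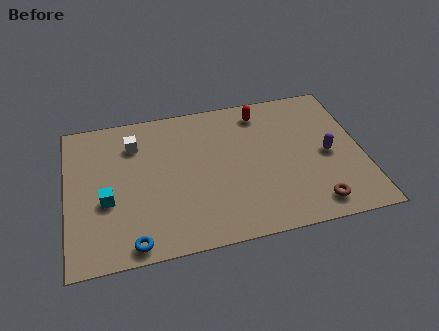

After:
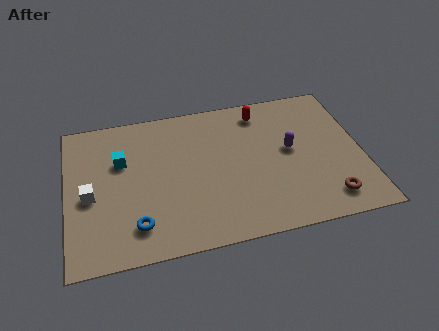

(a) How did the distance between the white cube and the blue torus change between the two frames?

-2.7

They were about 5.5 units apart before and 2.8 after — 2.7 units closer together.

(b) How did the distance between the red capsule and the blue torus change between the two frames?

-0.8

They were about 8.6 units apart before and 7.8 after — 0.8 units closer together.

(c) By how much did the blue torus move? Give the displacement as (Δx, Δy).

(0.2, 0.9)

From the two frames, the blue torus sits at roughly (2.7, 0.8) before and (2.9, 1.7) after.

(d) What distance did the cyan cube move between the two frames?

2.2

From (1.7, 3.3) to (2.4, 5.4), the cyan cube covered √(0.7² + 2.1²) ≈ 2.2 units.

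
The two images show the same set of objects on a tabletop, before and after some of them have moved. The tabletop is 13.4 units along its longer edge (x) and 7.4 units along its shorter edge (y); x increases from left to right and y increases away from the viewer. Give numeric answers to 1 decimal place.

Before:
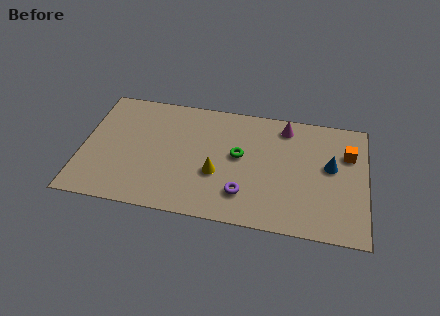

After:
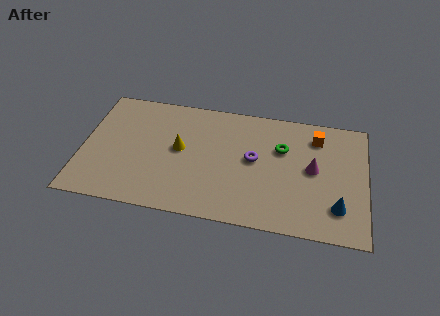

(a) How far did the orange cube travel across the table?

1.7

The orange cube was near (12.5, 5.1) before and (11.0, 5.9) after, so it travelled √(1.5² + 0.8²) ≈ 1.7 units.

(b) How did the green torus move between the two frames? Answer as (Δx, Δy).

(2.0, 0.8)

The green torus started near (7.4, 4.1) and ended near (9.4, 4.9).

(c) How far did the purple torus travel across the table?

2.2

From (7.7, 1.8) to (8.1, 4.0), the purple torus covered √(0.4² + 2.2²) ≈ 2.2 units.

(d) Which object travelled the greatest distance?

the magenta cone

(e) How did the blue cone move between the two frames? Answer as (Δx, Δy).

(0.4, -2.4)

The blue cone was at about (11.7, 4.2) and moved to about (12.1, 1.8).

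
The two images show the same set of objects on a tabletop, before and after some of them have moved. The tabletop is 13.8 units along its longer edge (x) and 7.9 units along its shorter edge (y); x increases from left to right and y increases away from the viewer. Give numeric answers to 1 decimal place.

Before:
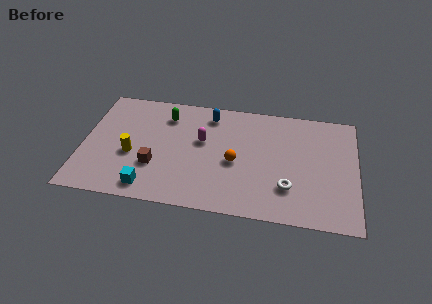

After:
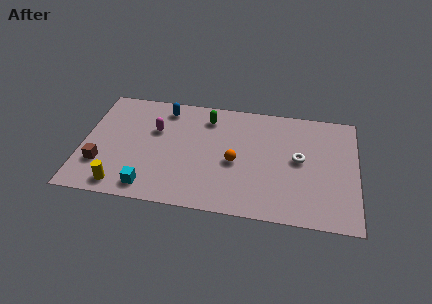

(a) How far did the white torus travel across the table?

2.1

The white torus was near (10.4, 2.2) before and (10.9, 4.2) after, so it travelled √(0.5² + 2.0²) ≈ 2.1 units.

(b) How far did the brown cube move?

2.7

From (3.7, 2.6) to (1.0, 2.3), the brown cube covered √(2.7² + 0.3²) ≈ 2.7 units.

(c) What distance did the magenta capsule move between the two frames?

2.4

From (6.0, 4.7) to (3.6, 5.1), the magenta capsule covered √(2.4² + 0.4²) ≈ 2.4 units.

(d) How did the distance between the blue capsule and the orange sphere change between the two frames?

+1.5

The distance was about 3.4 in the first image and 4.9 in the second, so they moved 1.5 units further apart.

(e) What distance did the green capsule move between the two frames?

2.1

From (4.1, 6.2) to (6.2, 6.4), the green capsule covered √(2.1² + 0.2²) ≈ 2.1 units.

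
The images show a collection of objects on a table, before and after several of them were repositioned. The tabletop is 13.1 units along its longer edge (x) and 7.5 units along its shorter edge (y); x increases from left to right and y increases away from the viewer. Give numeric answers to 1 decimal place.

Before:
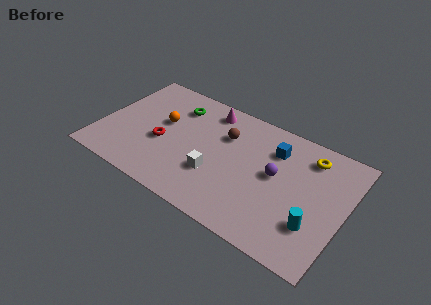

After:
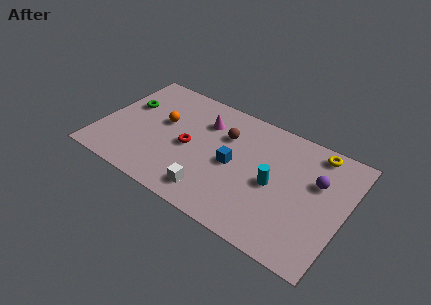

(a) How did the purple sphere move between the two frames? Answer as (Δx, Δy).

(2.1, 0.7)

From the two frames, the purple sphere sits at roughly (9.4, 4.1) before and (11.5, 4.8) after.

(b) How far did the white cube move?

1.2

The white cube was near (6.4, 2.5) before and (6.4, 1.3) after, so it travelled √(0.0² + 1.2²) ≈ 1.2 units.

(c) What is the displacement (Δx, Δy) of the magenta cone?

(-0.1, -0.9)

The magenta cone started near (5.4, 6.4) and ended near (5.3, 5.5).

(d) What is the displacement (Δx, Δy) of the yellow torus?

(0.3, 0.5)

From the two frames, the yellow torus sits at roughly (10.9, 6.1) before and (11.2, 6.6) after.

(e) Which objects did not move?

the brown sphere and the orange sphere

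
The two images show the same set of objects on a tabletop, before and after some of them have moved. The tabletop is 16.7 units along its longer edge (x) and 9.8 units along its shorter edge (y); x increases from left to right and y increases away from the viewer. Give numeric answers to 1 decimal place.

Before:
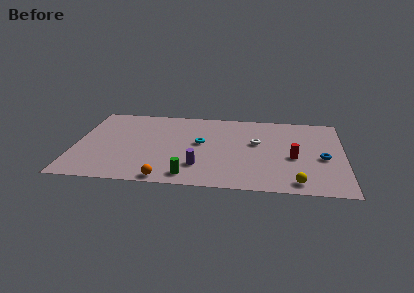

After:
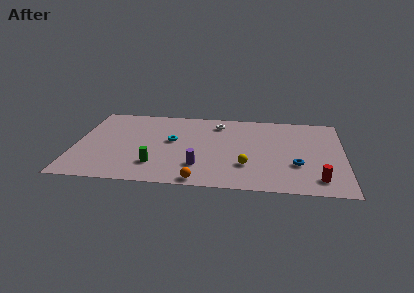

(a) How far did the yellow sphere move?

3.5

From (13.8, 1.2) to (10.7, 2.9), the yellow sphere covered √(3.1² + 1.7²) ≈ 3.5 units.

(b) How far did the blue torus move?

1.9

The blue torus was near (15.4, 4.3) before and (13.8, 3.3) after, so it travelled √(1.6² + 1.0²) ≈ 1.9 units.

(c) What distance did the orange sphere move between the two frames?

2.1

The orange sphere was near (5.8, 0.8) before and (7.9, 0.8) after, so it travelled √(2.1² + 0.0²) ≈ 2.1 units.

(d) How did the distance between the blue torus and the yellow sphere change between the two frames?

-0.4

They were about 3.5 units apart before and 3.1 after — 0.4 units closer together.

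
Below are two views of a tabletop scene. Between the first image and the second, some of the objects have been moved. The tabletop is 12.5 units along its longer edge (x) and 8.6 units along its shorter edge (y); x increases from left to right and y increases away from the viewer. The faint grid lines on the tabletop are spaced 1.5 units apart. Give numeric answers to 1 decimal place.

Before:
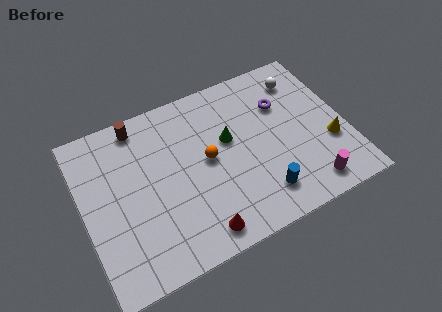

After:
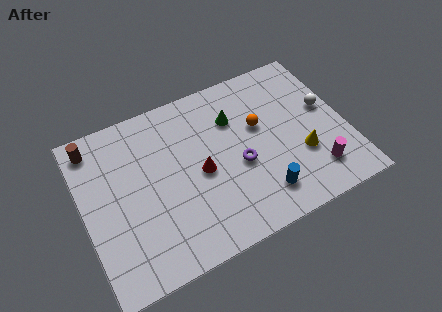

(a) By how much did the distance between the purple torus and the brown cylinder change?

+0.6

The distance was about 6.9 in the first image and 7.5 in the second, so they moved 0.6 units further apart.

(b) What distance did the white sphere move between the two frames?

2.2

From (10.8, 6.9) to (11.7, 4.9), the white sphere covered √(0.9² + 2.0²) ≈ 2.2 units.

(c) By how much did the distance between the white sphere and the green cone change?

+0.3

They were about 4.2 units apart before and 4.5 after — 0.3 units further apart.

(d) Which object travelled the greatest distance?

the purple torus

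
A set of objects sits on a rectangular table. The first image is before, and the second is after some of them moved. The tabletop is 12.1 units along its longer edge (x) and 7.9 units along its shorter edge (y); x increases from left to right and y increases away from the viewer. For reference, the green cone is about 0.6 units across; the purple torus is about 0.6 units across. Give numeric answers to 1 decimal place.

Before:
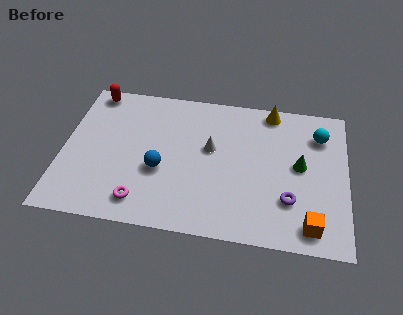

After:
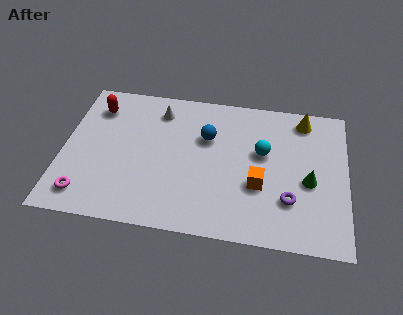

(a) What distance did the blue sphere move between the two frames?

2.8

The blue sphere was near (4.2, 3.1) before and (6.1, 5.2) after, so it travelled √(1.9² + 2.1²) ≈ 2.8 units.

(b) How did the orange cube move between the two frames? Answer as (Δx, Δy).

(-2.2, 1.8)

The orange cube was at about (10.6, 1.1) and moved to about (8.4, 2.9).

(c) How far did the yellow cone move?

1.4

The yellow cone was near (8.8, 7.1) before and (10.2, 6.8) after, so it travelled √(1.4² + 0.3²) ≈ 1.4 units.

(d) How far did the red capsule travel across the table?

0.9

The red capsule moved from about (1.1, 7.1) to (1.3, 6.2), a distance of √(0.2² + 0.9²) ≈ 0.9.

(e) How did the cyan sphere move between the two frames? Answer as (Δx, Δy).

(-2.4, -1.3)

The cyan sphere started near (10.9, 6.0) and ended near (8.5, 4.7).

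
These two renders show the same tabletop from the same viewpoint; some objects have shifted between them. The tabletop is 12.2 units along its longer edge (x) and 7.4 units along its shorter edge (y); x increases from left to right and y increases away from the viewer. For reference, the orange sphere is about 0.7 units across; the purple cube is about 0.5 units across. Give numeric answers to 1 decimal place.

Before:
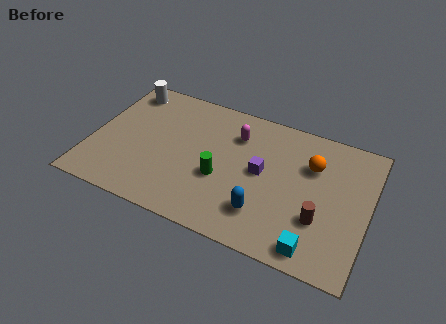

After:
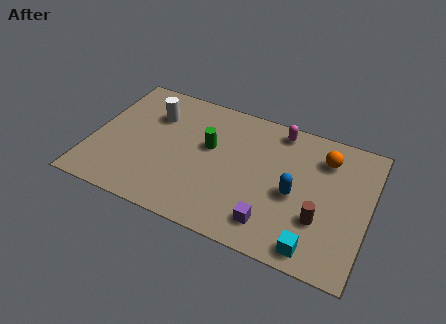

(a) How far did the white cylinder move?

1.7

The white cylinder was near (1.1, 6.3) before and (2.5, 5.3) after, so it travelled √(1.4² + 1.0²) ≈ 1.7 units.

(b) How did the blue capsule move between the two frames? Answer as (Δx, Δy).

(1.2, 1.5)

The blue capsule was at about (7.8, 1.8) and moved to about (9.0, 3.3).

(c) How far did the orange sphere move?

0.8

The orange sphere moved from about (9.6, 5.1) to (10.1, 5.7), a distance of √(0.5² + 0.6²) ≈ 0.8.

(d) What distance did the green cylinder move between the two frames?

1.7

From (5.8, 2.9) to (5.1, 4.4), the green cylinder covered √(0.7² + 1.5²) ≈ 1.7 units.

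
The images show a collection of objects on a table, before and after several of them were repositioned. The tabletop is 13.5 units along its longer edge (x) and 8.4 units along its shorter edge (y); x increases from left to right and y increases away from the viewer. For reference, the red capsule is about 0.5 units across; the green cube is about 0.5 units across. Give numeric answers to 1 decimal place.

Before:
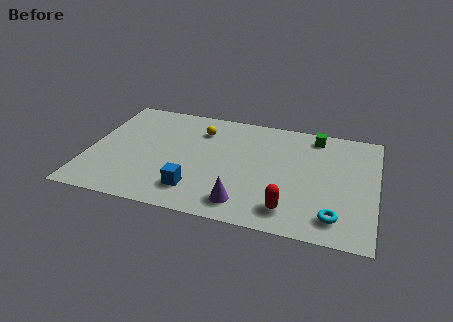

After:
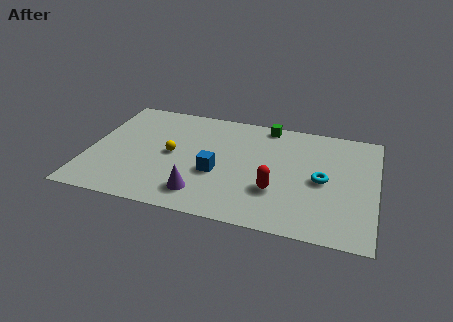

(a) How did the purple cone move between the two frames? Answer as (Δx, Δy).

(-2.0, 0.2)

The purple cone was at about (7.5, 1.4) and moved to about (5.5, 1.6).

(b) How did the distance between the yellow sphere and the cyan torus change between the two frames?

-1.1

They were about 8.2 units apart before and 7.1 after — 1.1 units closer together.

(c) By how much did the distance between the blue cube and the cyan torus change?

-1.6

They were about 6.5 units apart before and 4.9 after — 1.6 units closer together.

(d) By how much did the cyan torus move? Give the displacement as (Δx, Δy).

(-0.7, 2.5)

From the two frames, the cyan torus sits at roughly (11.7, 1.5) before and (11.0, 4.0) after.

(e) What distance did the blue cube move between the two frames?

1.7

From (5.2, 1.8) to (6.1, 3.3), the blue cube covered √(0.9² + 1.5²) ≈ 1.7 units.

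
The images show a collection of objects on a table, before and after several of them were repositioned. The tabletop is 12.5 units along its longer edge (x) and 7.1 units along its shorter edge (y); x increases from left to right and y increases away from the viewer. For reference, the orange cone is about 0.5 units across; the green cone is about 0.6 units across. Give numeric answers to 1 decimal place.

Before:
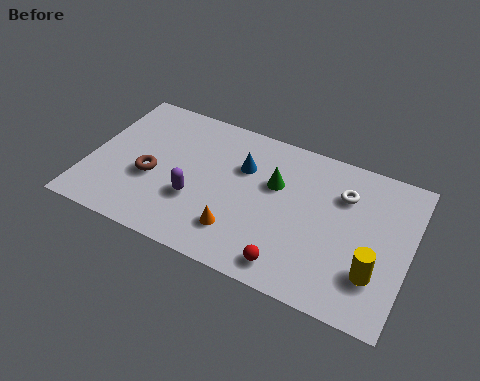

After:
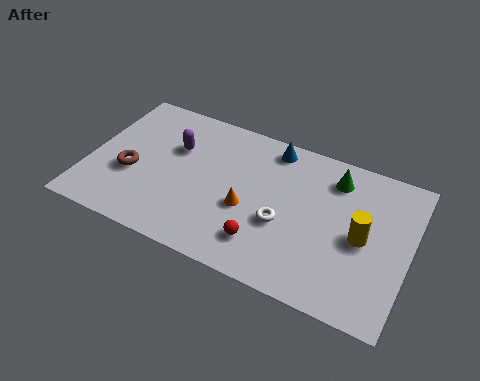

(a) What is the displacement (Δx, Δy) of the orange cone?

(0.2, 1.2)

The orange cone started near (6.1, 1.7) and ended near (6.3, 2.9).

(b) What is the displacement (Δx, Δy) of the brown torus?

(-0.8, -0.1)

The brown torus started near (2.5, 2.9) and ended near (1.7, 2.8).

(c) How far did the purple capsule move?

2.5

From (4.3, 2.5) to (3.2, 4.7), the purple capsule covered √(1.1² + 2.2²) ≈ 2.5 units.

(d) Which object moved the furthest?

the white torus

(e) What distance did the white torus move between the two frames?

3.1

The white torus moved from about (9.8, 5.1) to (7.7, 2.8), a distance of √(2.1² + 2.3²) ≈ 3.1.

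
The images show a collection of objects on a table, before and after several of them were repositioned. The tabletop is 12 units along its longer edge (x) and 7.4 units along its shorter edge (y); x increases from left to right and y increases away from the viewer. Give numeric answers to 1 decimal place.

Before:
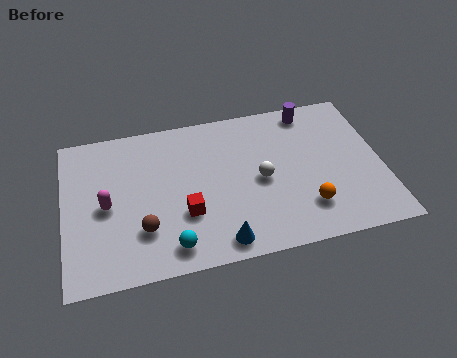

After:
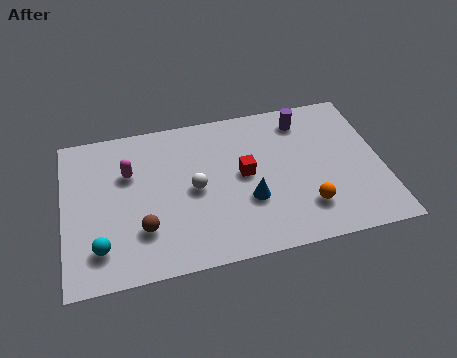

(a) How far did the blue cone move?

2.1

The blue cone was near (5.7, 0.9) before and (6.9, 2.6) after, so it travelled √(1.2² + 1.7²) ≈ 2.1 units.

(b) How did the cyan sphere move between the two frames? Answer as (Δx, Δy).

(-2.6, 0.5)

The cyan sphere was at about (3.9, 1.1) and moved to about (1.3, 1.6).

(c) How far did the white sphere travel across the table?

2.5

The white sphere was near (7.4, 3.5) before and (4.9, 3.6) after, so it travelled √(2.5² + 0.1²) ≈ 2.5 units.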